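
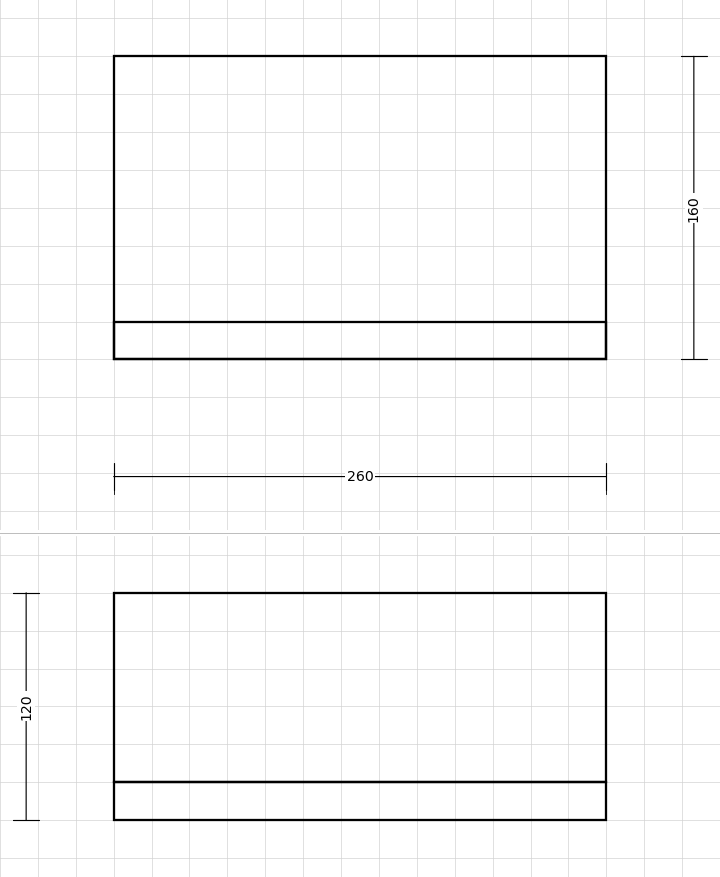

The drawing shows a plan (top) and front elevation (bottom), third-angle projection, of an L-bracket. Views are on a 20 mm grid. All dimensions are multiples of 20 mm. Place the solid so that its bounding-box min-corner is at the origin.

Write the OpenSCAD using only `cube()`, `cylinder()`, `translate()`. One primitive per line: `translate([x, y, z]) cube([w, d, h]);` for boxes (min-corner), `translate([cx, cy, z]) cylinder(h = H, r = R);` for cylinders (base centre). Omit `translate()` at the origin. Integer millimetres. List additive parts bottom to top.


cube([260, 160, 20]);
translate([0, 0, 20]) cube([260, 20, 100]);


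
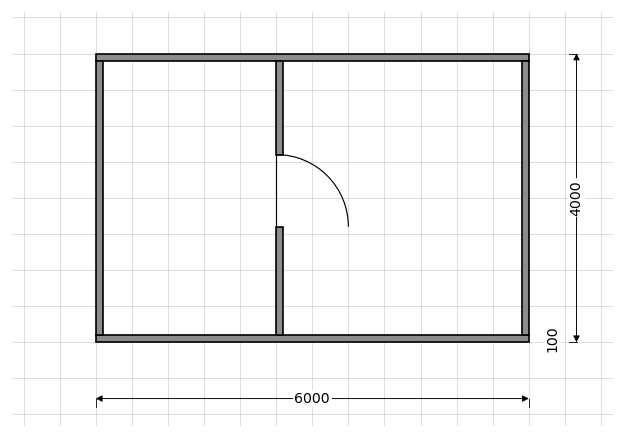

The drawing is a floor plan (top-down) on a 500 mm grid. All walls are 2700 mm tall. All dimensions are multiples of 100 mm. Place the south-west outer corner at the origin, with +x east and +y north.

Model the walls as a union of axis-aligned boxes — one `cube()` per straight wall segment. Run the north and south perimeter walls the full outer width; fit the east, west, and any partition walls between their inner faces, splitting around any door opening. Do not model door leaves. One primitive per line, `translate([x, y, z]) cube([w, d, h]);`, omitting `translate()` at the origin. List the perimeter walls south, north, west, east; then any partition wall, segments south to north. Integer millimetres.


cube([6000, 100, 2700]);
translate([0, 3900, 0]) cube([6000, 100, 2700]);
translate([0, 100, 0]) cube([100, 3800, 2700]);
translate([5900, 100, 0]) cube([100, 3800, 2700]);
translate([2500, 100, 0]) cube([100, 1500, 2700]);
translate([2500, 2600, 0]) cube([100, 1300, 2700]);


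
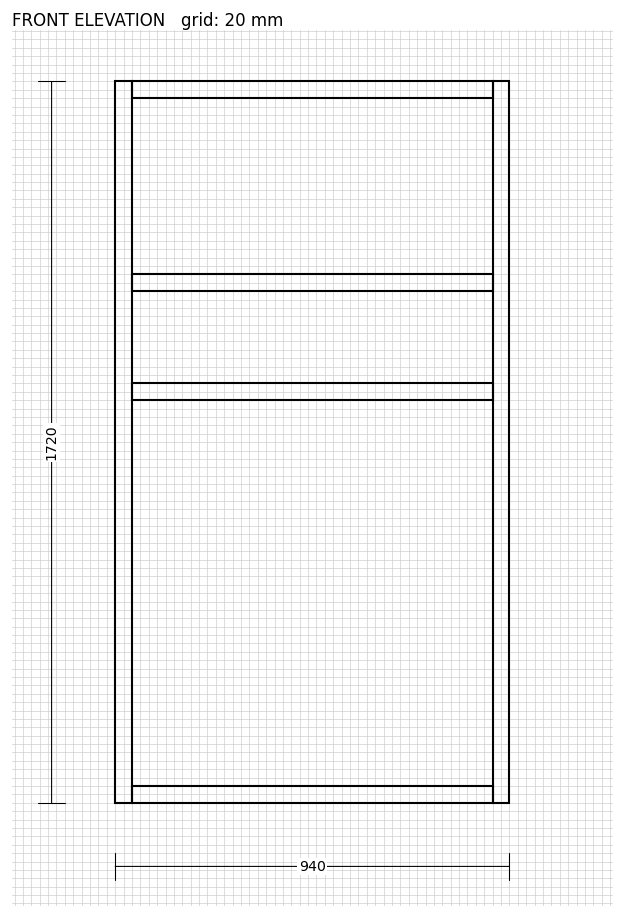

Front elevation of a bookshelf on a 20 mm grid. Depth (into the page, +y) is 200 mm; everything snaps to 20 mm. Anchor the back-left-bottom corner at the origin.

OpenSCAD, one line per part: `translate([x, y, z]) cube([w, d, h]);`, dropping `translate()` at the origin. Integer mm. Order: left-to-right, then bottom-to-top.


cube([40, 200, 1720]);
translate([40, 0, 0]) cube([860, 200, 40]);
translate([40, 0, 960]) cube([860, 200, 40]);
translate([40, 0, 1220]) cube([860, 200, 40]);
translate([40, 0, 1680]) cube([860, 200, 40]);
translate([900, 0, 0]) cube([40, 200, 1720]);


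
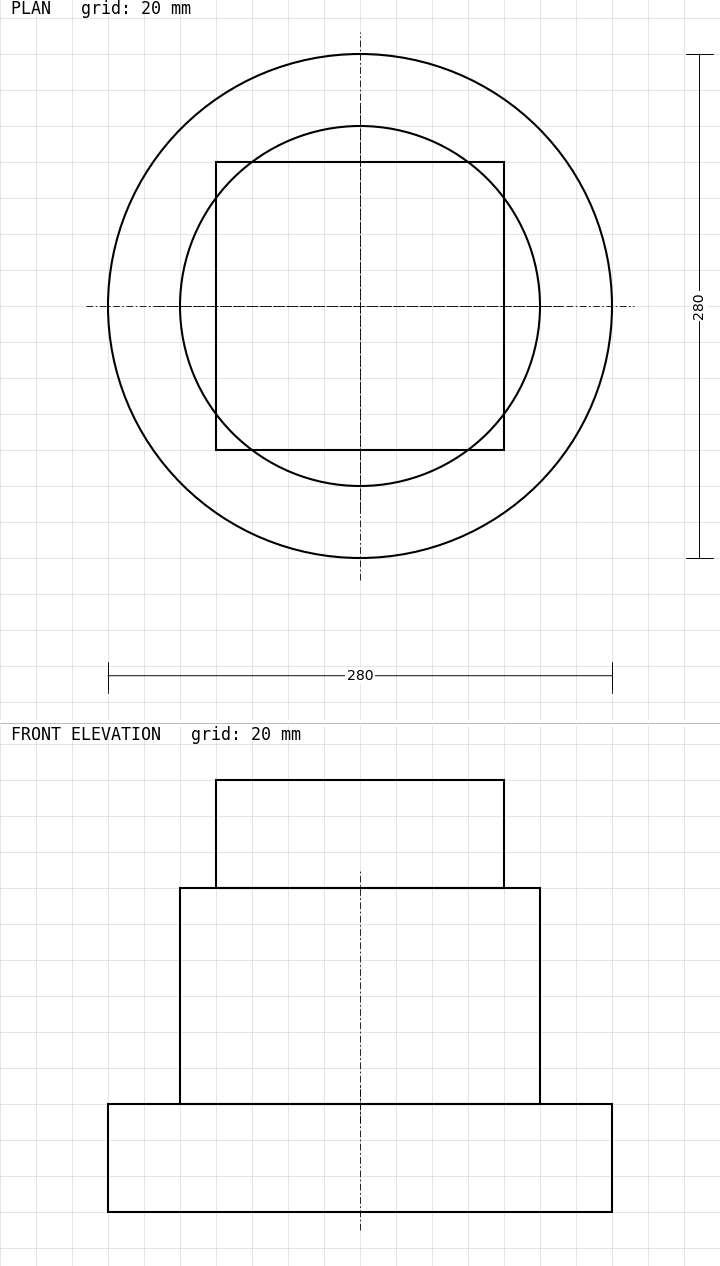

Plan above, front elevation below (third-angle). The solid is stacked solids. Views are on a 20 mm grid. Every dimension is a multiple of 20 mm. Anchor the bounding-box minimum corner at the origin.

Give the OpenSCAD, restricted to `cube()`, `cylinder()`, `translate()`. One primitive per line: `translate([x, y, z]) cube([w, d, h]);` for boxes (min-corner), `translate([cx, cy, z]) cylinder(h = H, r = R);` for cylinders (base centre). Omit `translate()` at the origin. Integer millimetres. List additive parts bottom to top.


translate([140, 140, 0]) cylinder(h = 60, r = 140);
translate([140, 140, 60]) cylinder(h = 120, r = 100);
translate([60, 60, 180]) cube([160, 160, 60]);


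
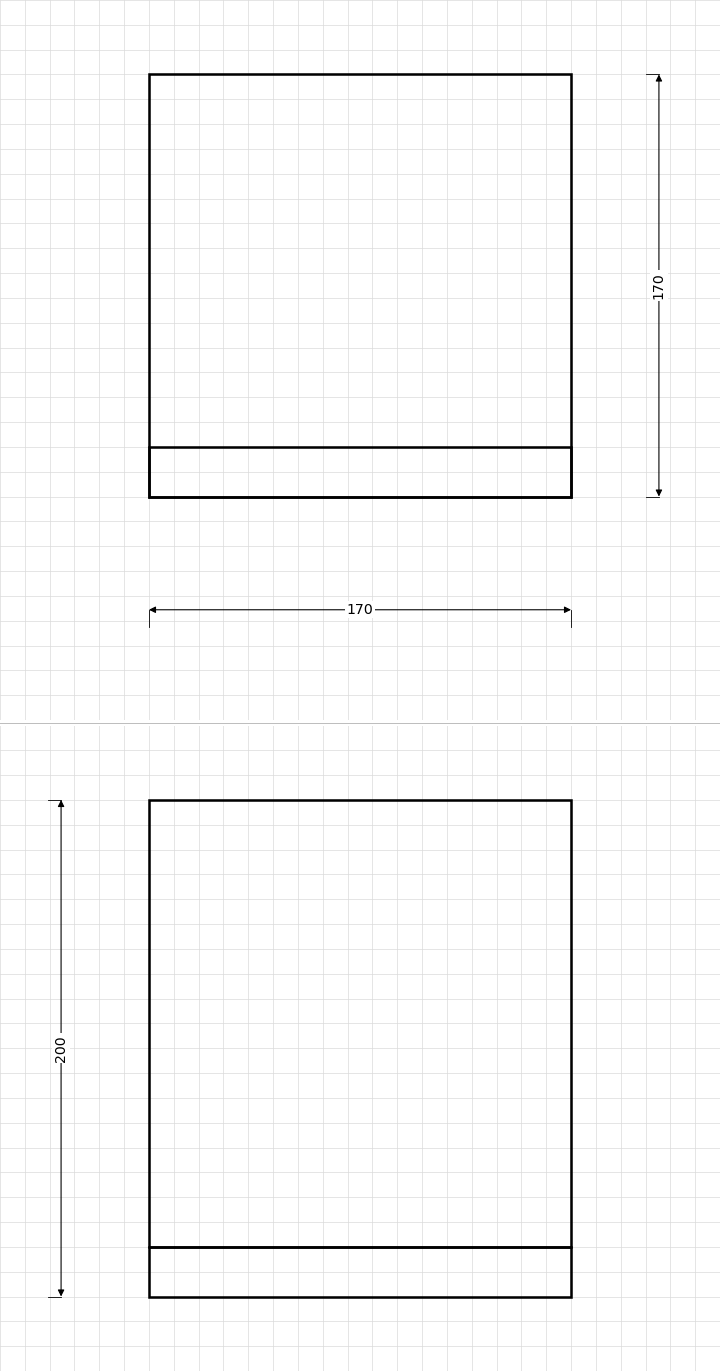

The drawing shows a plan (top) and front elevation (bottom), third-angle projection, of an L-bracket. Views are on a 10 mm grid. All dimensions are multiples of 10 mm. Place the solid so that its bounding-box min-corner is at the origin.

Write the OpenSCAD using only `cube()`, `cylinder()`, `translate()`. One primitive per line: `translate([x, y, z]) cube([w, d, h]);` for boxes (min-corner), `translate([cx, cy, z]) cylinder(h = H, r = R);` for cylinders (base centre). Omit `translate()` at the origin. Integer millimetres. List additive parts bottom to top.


cube([170, 170, 20]);
translate([0, 0, 20]) cube([170, 20, 180]);


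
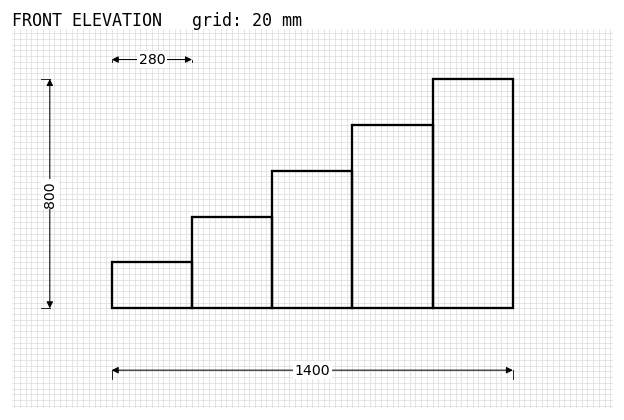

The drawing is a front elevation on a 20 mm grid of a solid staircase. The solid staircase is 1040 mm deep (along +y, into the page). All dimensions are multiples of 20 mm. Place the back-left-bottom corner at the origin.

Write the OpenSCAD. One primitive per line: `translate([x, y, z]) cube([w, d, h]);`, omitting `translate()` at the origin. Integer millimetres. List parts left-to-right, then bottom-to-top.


cube([280, 1040, 160]);
translate([280, 0, 0]) cube([280, 1040, 320]);
translate([560, 0, 0]) cube([280, 1040, 480]);
translate([840, 0, 0]) cube([280, 1040, 640]);
translate([1120, 0, 0]) cube([280, 1040, 800]);


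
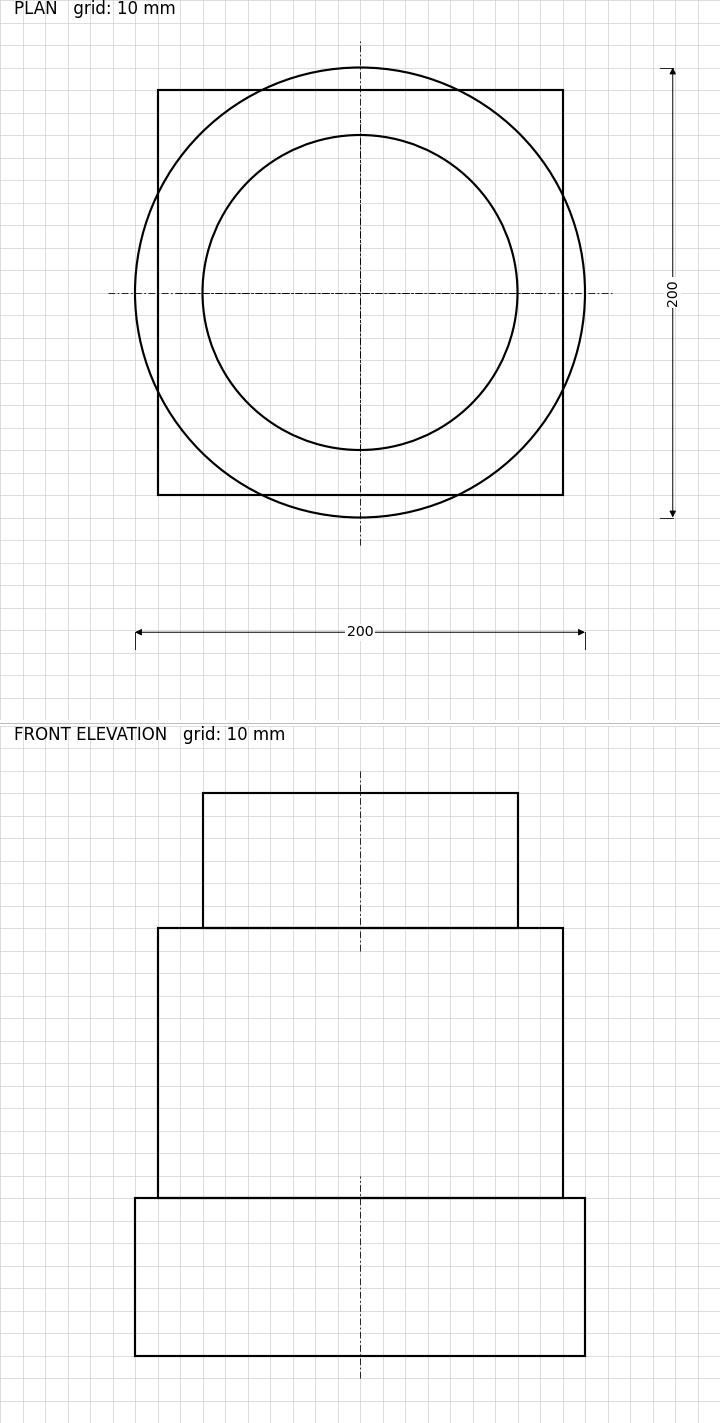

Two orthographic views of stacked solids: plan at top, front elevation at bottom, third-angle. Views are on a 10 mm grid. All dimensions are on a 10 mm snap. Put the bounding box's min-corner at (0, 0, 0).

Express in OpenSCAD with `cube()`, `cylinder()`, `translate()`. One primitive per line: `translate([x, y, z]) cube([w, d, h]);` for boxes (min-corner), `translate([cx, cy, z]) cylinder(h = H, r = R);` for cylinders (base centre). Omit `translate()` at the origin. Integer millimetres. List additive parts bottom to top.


translate([100, 100, 0]) cylinder(h = 70, r = 100);
translate([10, 10, 70]) cube([180, 180, 120]);
translate([100, 100, 190]) cylinder(h = 60, r = 70);


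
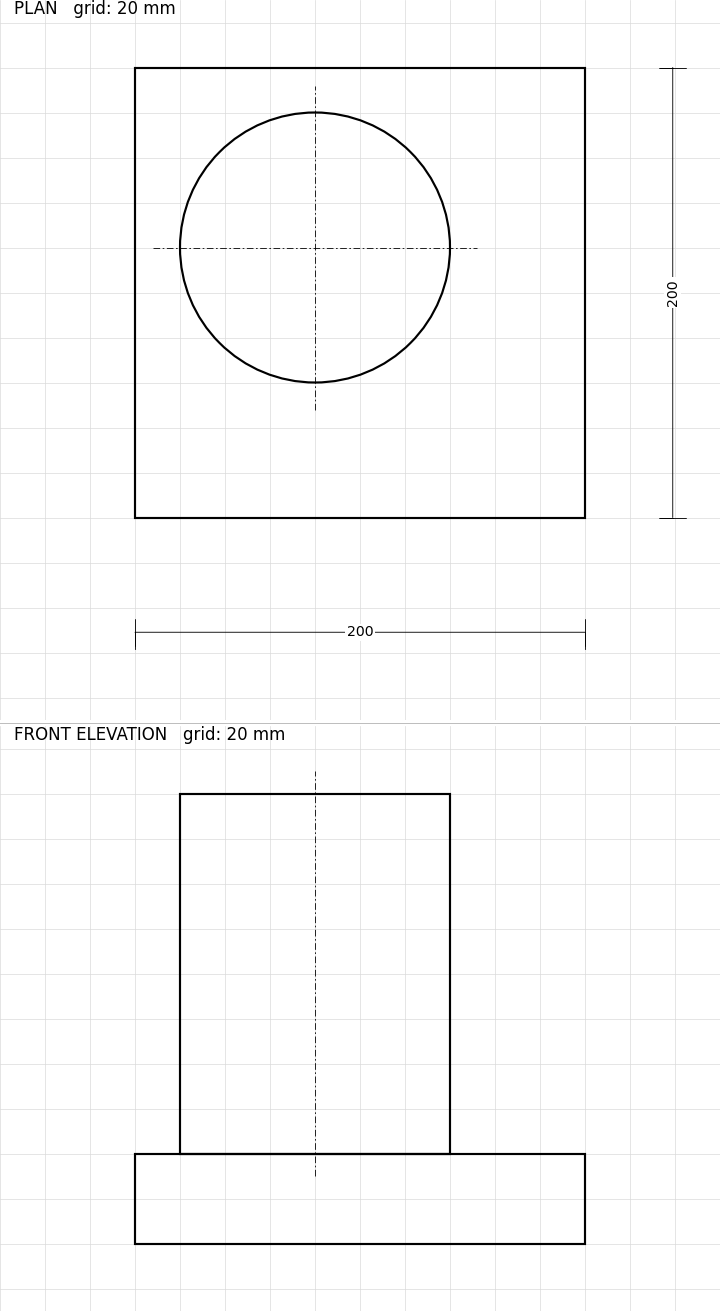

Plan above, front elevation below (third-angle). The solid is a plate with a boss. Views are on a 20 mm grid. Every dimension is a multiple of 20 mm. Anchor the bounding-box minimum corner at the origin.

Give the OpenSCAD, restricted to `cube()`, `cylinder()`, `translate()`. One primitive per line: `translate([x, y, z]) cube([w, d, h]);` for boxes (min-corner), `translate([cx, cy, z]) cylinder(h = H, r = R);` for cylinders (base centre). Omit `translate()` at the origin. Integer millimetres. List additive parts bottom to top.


cube([200, 200, 40]);
translate([80, 120, 40]) cylinder(h = 160, r = 60);


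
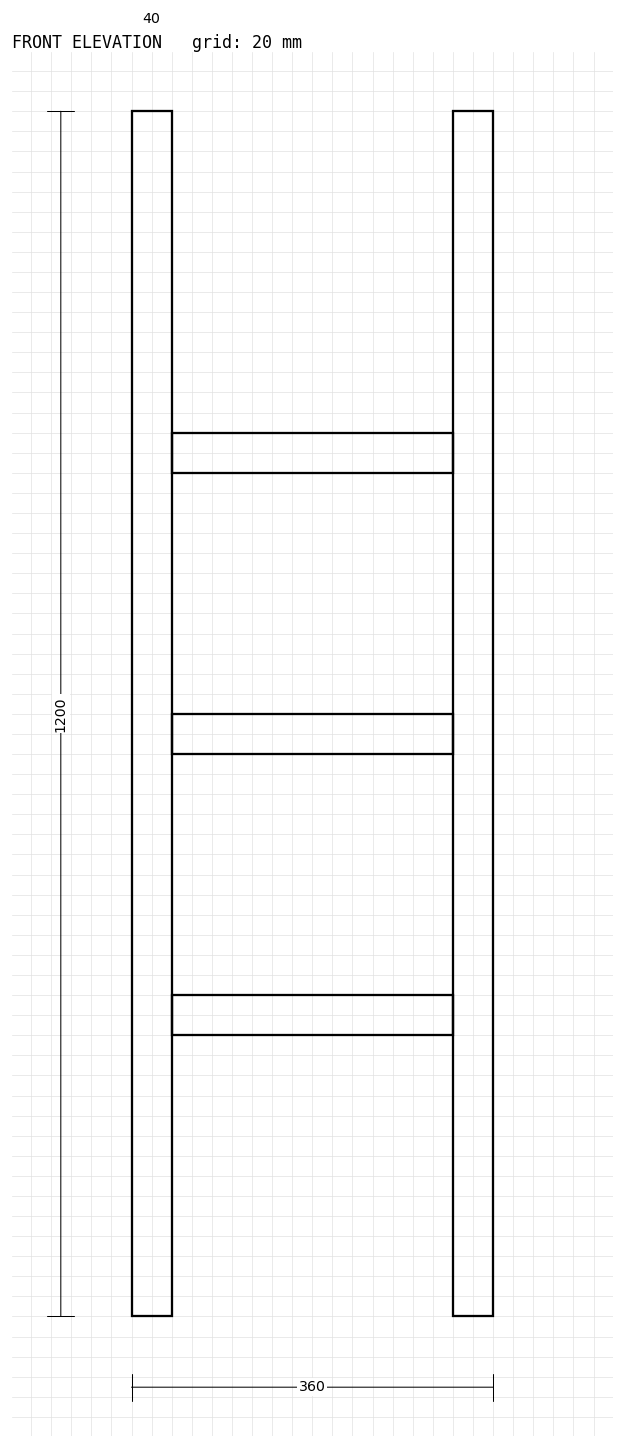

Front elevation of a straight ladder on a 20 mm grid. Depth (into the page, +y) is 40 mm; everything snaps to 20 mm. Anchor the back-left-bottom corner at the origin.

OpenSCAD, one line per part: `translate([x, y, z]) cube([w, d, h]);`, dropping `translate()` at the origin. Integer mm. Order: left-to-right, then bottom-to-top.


cube([40, 40, 1200]);
translate([40, 0, 280]) cube([280, 40, 40]);
translate([40, 0, 560]) cube([280, 40, 40]);
translate([40, 0, 840]) cube([280, 40, 40]);
translate([320, 0, 0]) cube([40, 40, 1200]);


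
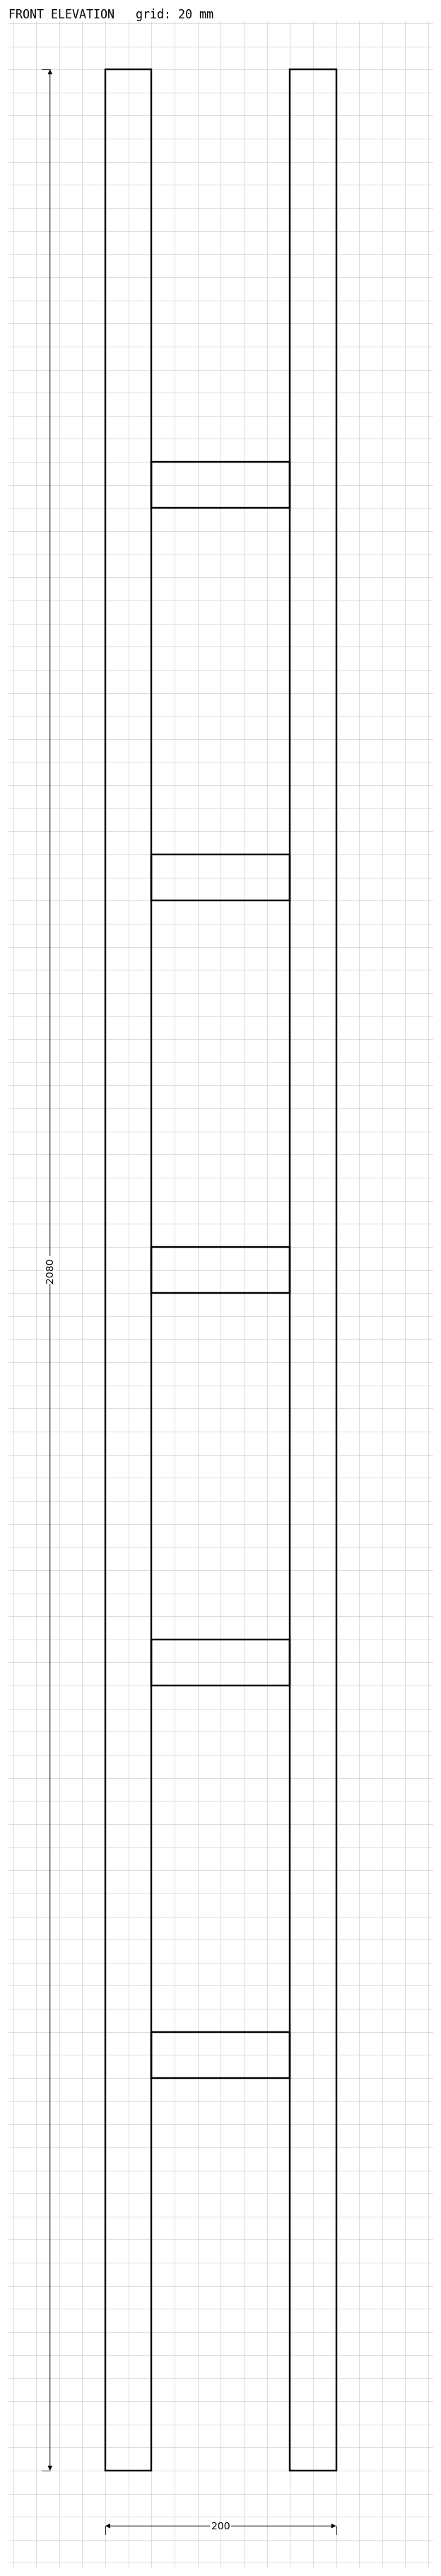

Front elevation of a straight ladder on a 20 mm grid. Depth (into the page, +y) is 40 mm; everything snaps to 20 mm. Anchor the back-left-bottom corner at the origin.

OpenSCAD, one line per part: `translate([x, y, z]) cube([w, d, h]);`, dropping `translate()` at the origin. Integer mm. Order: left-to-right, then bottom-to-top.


cube([40, 40, 2080]);
translate([40, 0, 340]) cube([120, 40, 40]);
translate([40, 0, 680]) cube([120, 40, 40]);
translate([40, 0, 1020]) cube([120, 40, 40]);
translate([40, 0, 1360]) cube([120, 40, 40]);
translate([40, 0, 1700]) cube([120, 40, 40]);
translate([160, 0, 0]) cube([40, 40, 2080]);


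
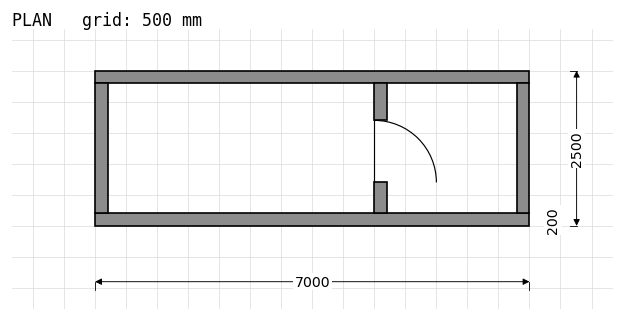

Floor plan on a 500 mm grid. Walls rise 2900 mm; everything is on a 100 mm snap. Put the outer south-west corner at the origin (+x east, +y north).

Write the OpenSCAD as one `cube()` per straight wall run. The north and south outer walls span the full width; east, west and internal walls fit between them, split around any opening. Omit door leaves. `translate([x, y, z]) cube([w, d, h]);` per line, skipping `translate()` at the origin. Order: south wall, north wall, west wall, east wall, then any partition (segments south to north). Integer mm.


cube([7000, 200, 2900]);
translate([0, 2300, 0]) cube([7000, 200, 2900]);
translate([0, 200, 0]) cube([200, 2100, 2900]);
translate([6800, 200, 0]) cube([200, 2100, 2900]);
translate([4500, 200, 0]) cube([200, 500, 2900]);
translate([4500, 1700, 0]) cube([200, 600, 2900]);


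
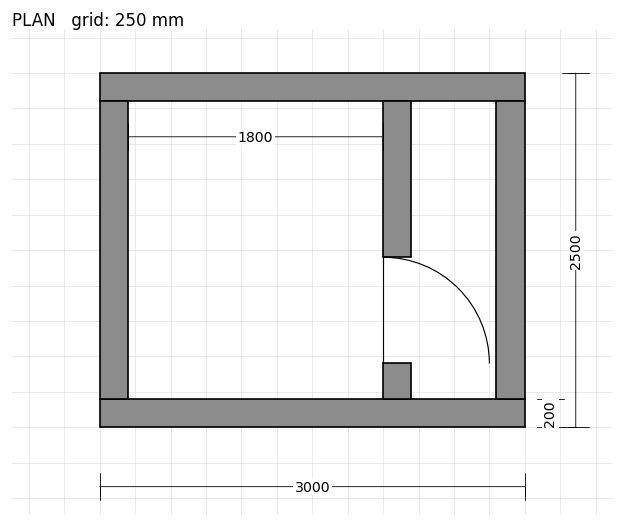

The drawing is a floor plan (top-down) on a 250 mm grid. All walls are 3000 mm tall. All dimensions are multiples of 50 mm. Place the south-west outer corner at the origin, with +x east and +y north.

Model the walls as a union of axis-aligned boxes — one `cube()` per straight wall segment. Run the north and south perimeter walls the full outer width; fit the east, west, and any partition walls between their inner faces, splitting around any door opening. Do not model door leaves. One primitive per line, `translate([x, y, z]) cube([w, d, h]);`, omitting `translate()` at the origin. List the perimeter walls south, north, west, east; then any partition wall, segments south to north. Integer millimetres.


cube([3000, 200, 3000]);
translate([0, 2300, 0]) cube([3000, 200, 3000]);
translate([0, 200, 0]) cube([200, 2100, 3000]);
translate([2800, 200, 0]) cube([200, 2100, 3000]);
translate([2000, 200, 0]) cube([200, 250, 3000]);
translate([2000, 1200, 0]) cube([200, 1100, 3000]);


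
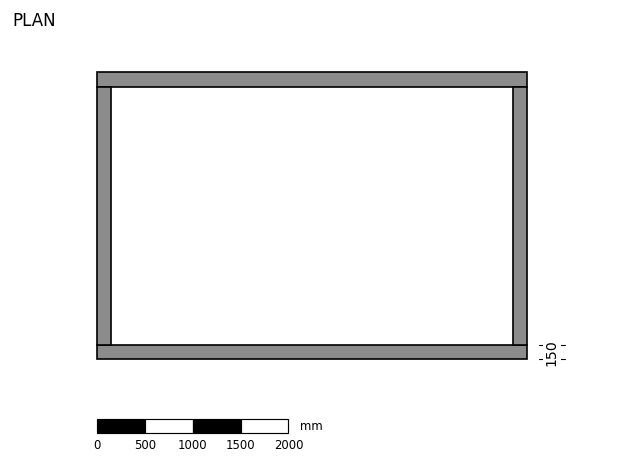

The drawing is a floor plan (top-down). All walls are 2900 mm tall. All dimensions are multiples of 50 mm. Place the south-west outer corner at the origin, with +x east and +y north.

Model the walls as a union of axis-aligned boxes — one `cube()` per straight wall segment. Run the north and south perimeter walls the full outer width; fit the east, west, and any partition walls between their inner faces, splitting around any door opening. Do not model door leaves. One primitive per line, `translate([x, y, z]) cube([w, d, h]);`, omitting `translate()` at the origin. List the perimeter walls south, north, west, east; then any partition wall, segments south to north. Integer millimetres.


cube([4500, 150, 2900]);
translate([0, 2850, 0]) cube([4500, 150, 2900]);
translate([0, 150, 0]) cube([150, 2700, 2900]);
translate([4350, 150, 0]) cube([150, 2700, 2900]);


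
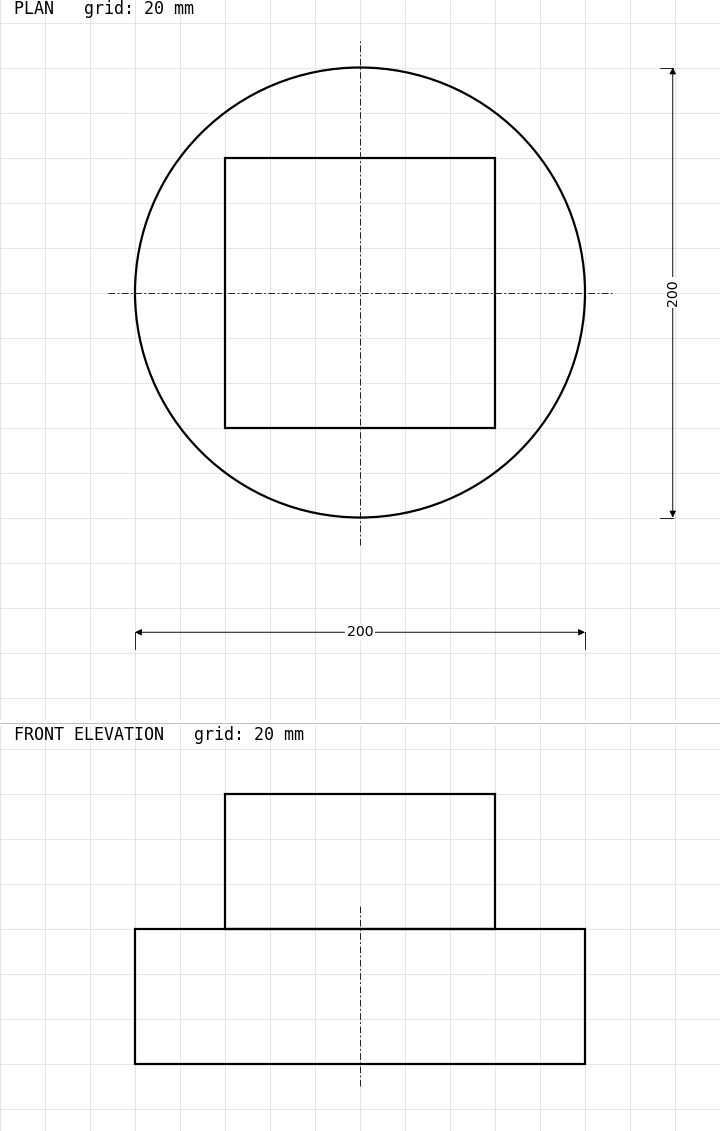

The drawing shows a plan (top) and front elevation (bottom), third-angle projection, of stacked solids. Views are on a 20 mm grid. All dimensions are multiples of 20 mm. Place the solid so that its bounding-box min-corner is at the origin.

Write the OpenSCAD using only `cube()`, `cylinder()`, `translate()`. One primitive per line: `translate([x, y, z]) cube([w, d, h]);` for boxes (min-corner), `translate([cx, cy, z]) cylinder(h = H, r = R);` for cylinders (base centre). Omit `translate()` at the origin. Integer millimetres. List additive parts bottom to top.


translate([100, 100, 0]) cylinder(h = 60, r = 100);
translate([40, 40, 60]) cube([120, 120, 60]);


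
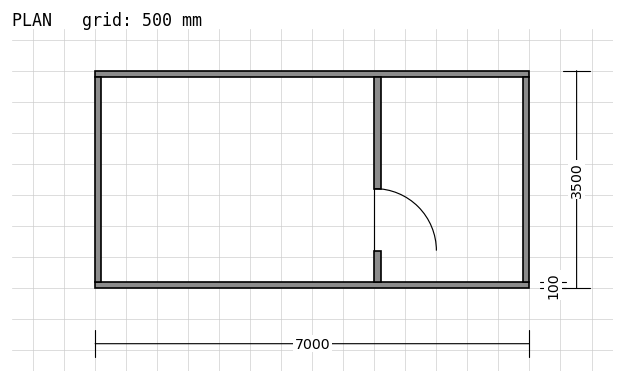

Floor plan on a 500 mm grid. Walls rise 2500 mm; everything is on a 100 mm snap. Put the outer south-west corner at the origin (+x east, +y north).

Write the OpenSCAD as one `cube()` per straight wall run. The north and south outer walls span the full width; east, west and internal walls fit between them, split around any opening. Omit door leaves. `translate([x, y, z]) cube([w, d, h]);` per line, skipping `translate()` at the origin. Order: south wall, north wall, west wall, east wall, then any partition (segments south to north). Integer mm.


cube([7000, 100, 2500]);
translate([0, 3400, 0]) cube([7000, 100, 2500]);
translate([0, 100, 0]) cube([100, 3300, 2500]);
translate([6900, 100, 0]) cube([100, 3300, 2500]);
translate([4500, 100, 0]) cube([100, 500, 2500]);
translate([4500, 1600, 0]) cube([100, 1800, 2500]);


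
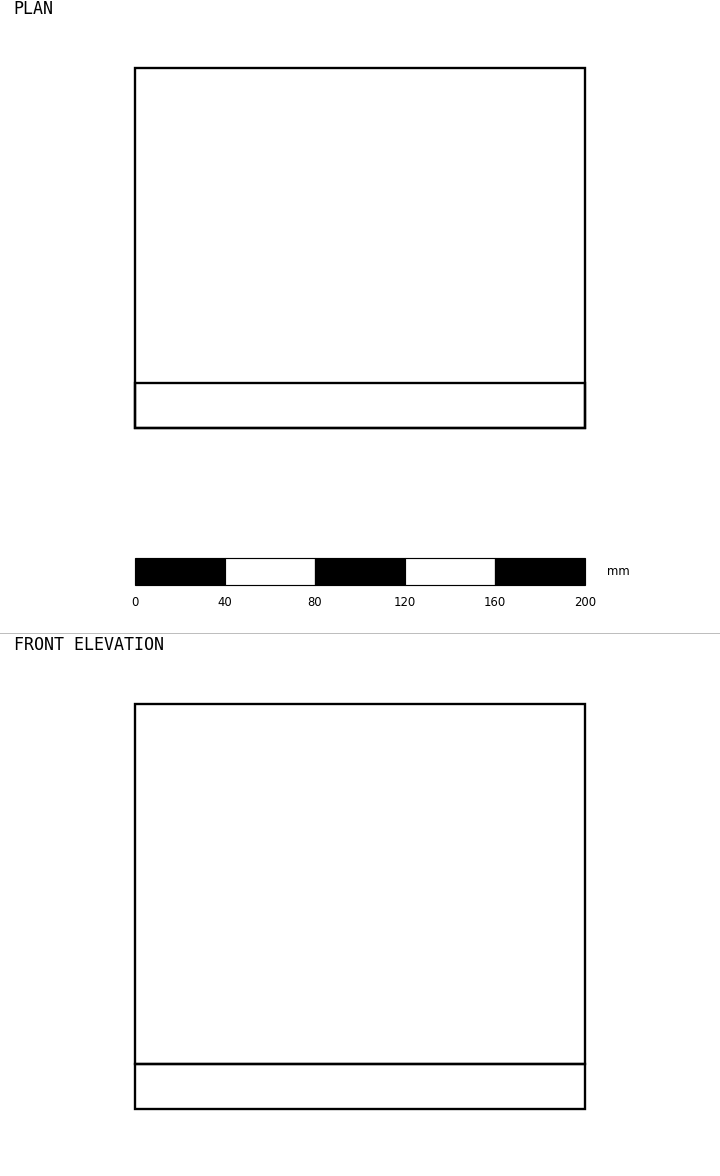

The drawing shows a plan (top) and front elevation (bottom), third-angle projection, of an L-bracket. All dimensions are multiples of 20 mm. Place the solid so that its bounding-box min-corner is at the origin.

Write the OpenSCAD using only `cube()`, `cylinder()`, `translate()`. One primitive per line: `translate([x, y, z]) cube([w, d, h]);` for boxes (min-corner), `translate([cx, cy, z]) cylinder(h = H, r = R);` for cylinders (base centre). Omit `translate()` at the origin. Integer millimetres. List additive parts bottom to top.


cube([200, 160, 20]);
translate([0, 0, 20]) cube([200, 20, 160]);


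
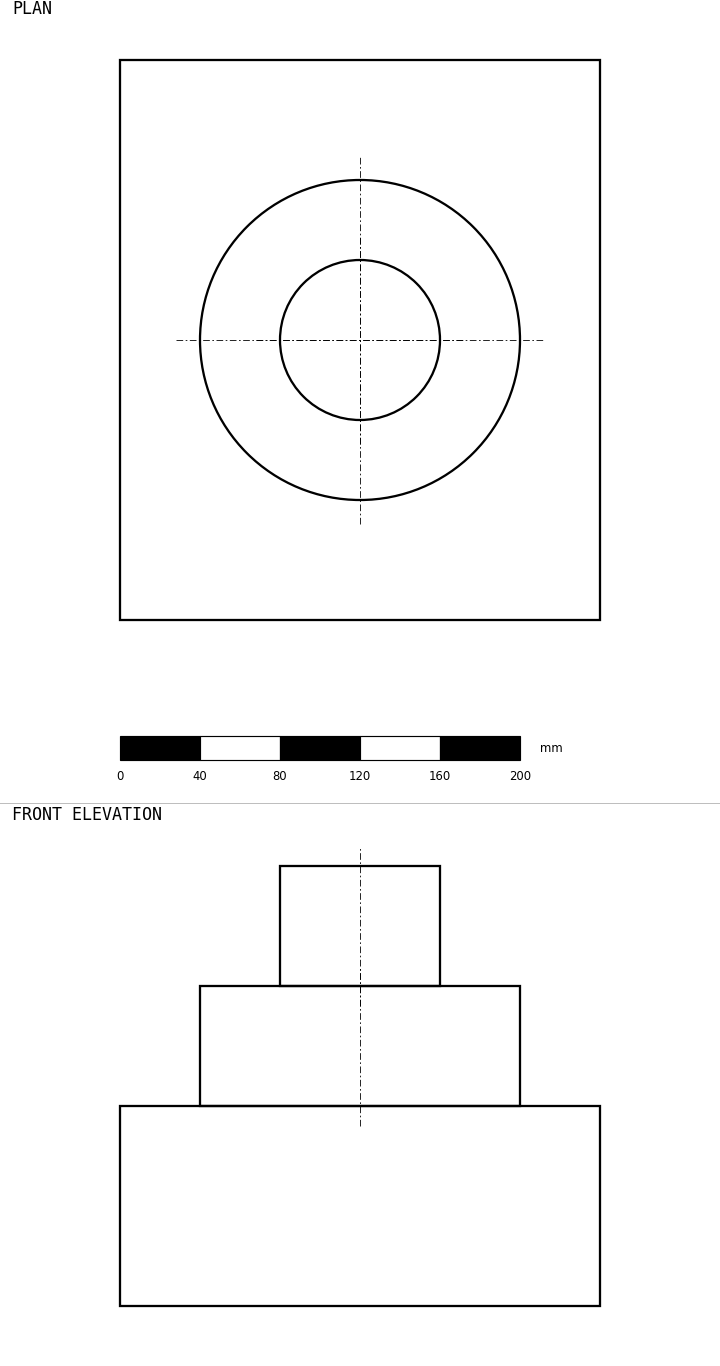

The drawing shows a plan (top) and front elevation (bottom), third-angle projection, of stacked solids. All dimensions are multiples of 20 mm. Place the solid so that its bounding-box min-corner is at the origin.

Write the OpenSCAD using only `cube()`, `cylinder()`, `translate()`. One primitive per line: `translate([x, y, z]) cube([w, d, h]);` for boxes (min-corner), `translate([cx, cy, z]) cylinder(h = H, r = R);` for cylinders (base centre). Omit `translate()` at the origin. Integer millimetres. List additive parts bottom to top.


cube([240, 280, 100]);
translate([120, 140, 100]) cylinder(h = 60, r = 80);
translate([120, 140, 160]) cylinder(h = 60, r = 40);


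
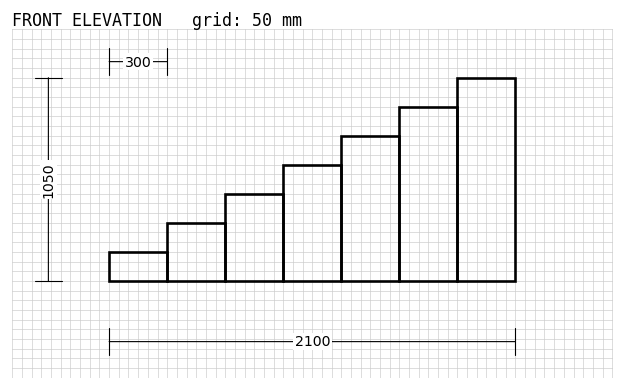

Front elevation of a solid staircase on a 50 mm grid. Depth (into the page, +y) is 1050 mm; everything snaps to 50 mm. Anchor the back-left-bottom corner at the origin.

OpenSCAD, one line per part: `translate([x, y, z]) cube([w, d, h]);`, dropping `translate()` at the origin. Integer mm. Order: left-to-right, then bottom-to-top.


cube([300, 1050, 150]);
translate([300, 0, 0]) cube([300, 1050, 300]);
translate([600, 0, 0]) cube([300, 1050, 450]);
translate([900, 0, 0]) cube([300, 1050, 600]);
translate([1200, 0, 0]) cube([300, 1050, 750]);
translate([1500, 0, 0]) cube([300, 1050, 900]);
translate([1800, 0, 0]) cube([300, 1050, 1050]);


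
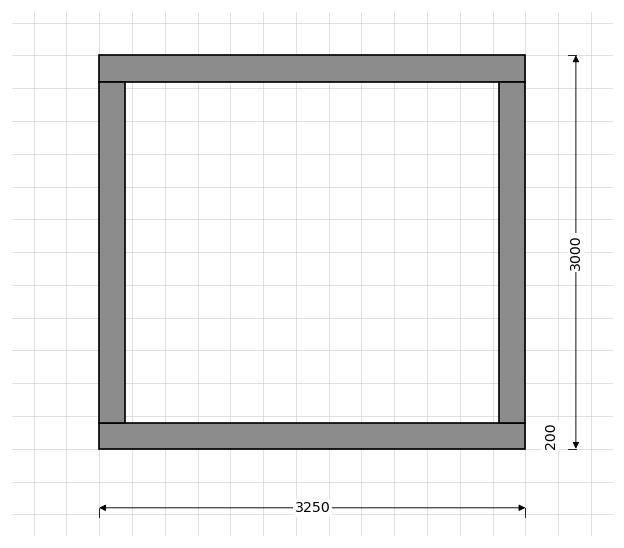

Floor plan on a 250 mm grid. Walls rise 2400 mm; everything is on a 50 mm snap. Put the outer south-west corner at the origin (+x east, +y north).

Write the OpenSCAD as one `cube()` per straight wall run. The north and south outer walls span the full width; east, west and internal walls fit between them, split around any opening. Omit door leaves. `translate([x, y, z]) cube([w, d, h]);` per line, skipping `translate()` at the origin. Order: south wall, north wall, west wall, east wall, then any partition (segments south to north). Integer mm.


cube([3250, 200, 2400]);
translate([0, 2800, 0]) cube([3250, 200, 2400]);
translate([0, 200, 0]) cube([200, 2600, 2400]);
translate([3050, 200, 0]) cube([200, 2600, 2400]);


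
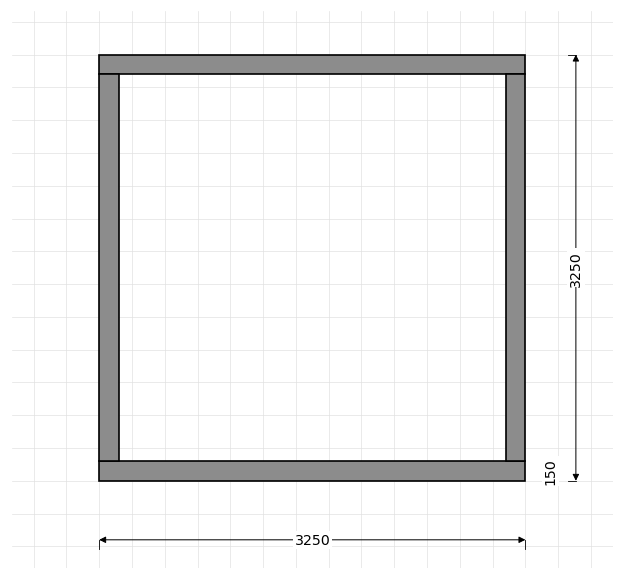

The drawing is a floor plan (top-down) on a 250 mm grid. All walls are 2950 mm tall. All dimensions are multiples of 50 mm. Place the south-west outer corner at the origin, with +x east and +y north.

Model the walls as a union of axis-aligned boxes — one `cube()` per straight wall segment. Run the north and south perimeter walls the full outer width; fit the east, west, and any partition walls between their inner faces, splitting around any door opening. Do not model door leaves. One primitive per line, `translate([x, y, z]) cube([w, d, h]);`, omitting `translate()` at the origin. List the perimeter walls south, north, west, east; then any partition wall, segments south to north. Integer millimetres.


cube([3250, 150, 2950]);
translate([0, 3100, 0]) cube([3250, 150, 2950]);
translate([0, 150, 0]) cube([150, 2950, 2950]);
translate([3100, 150, 0]) cube([150, 2950, 2950]);


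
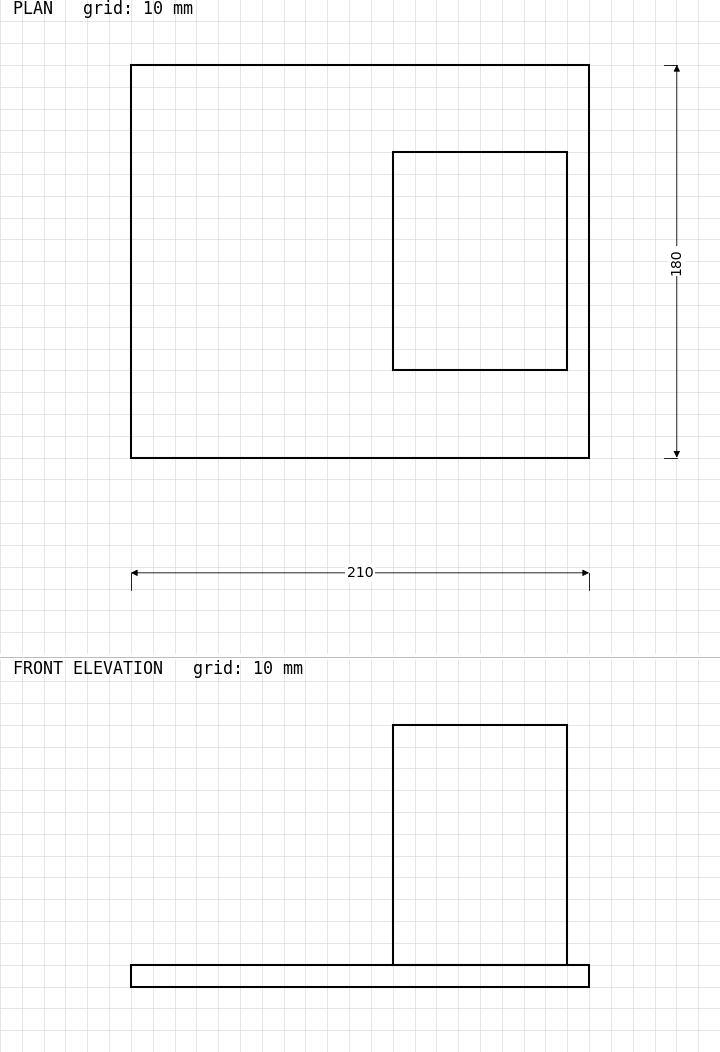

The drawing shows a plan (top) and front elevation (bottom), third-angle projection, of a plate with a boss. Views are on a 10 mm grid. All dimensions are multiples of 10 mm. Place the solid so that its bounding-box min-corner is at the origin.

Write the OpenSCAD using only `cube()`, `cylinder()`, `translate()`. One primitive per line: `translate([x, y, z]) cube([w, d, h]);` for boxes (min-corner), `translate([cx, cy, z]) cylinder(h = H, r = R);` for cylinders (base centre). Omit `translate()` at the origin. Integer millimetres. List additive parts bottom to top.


cube([210, 180, 10]);
translate([120, 40, 10]) cube([80, 100, 110]);


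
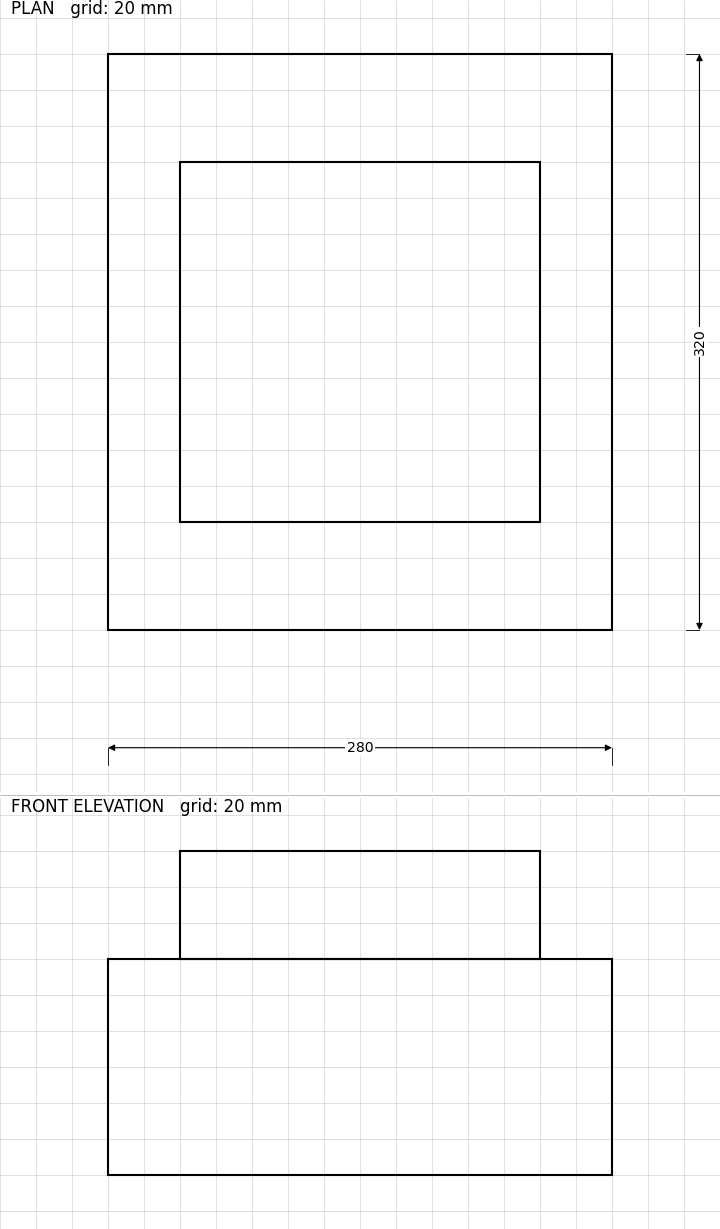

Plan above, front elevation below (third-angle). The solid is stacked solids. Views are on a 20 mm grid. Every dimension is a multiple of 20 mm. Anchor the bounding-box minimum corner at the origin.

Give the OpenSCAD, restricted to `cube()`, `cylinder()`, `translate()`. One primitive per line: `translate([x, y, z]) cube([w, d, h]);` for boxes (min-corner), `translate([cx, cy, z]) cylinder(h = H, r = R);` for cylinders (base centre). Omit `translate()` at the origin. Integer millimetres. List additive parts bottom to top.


cube([280, 320, 120]);
translate([40, 60, 120]) cube([200, 200, 60]);


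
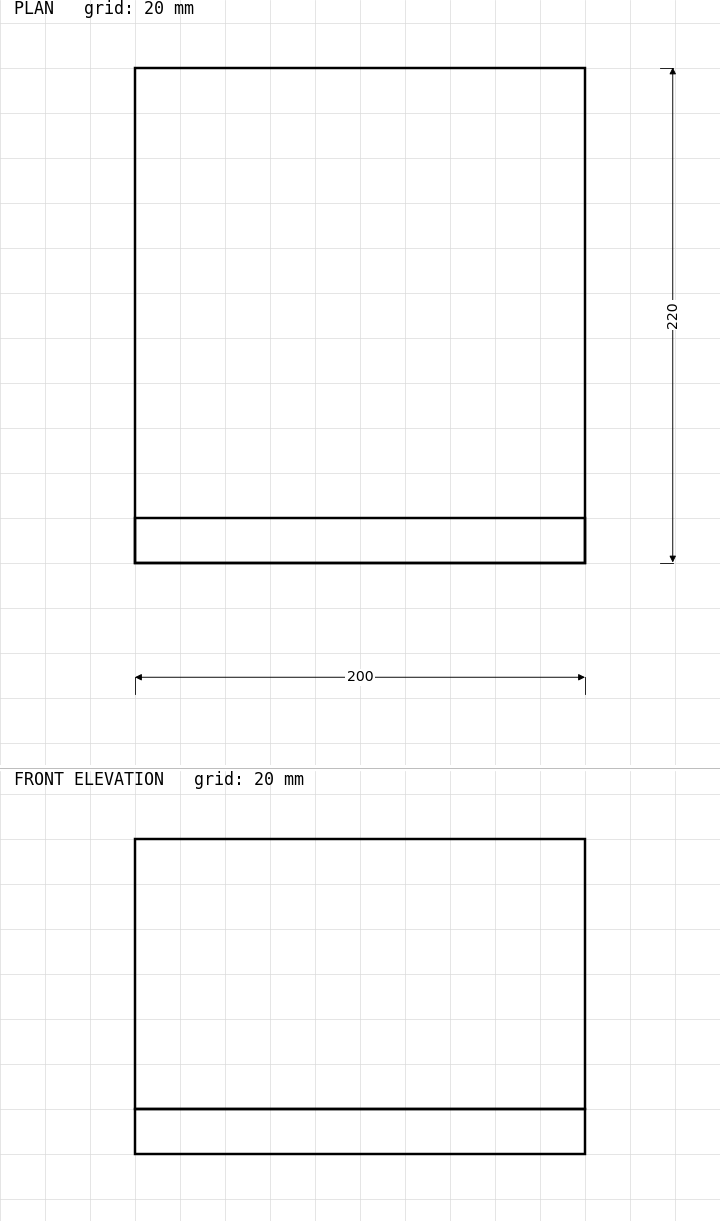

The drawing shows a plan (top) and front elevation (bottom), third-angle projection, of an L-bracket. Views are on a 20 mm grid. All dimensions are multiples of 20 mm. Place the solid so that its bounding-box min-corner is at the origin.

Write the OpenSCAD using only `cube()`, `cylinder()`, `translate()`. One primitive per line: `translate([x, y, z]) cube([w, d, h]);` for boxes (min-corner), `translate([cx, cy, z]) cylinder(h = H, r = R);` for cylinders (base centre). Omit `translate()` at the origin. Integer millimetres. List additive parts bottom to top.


cube([200, 220, 20]);
translate([0, 0, 20]) cube([200, 20, 120]);


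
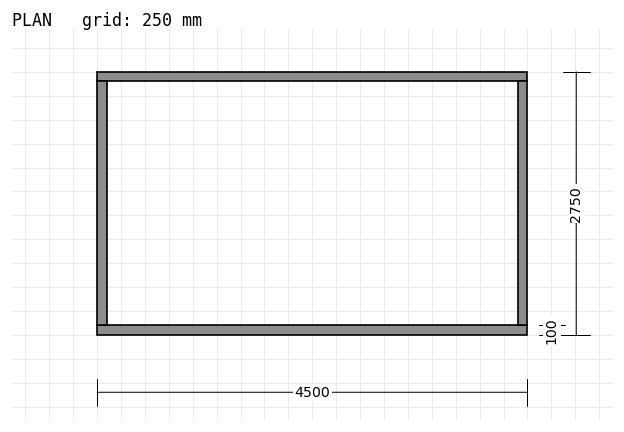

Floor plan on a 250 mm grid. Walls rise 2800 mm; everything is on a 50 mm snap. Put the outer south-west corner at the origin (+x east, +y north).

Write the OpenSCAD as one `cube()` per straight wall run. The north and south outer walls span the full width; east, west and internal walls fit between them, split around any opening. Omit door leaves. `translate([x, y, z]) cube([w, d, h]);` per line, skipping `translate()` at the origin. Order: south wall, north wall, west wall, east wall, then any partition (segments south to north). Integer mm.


cube([4500, 100, 2800]);
translate([0, 2650, 0]) cube([4500, 100, 2800]);
translate([0, 100, 0]) cube([100, 2550, 2800]);
translate([4400, 100, 0]) cube([100, 2550, 2800]);


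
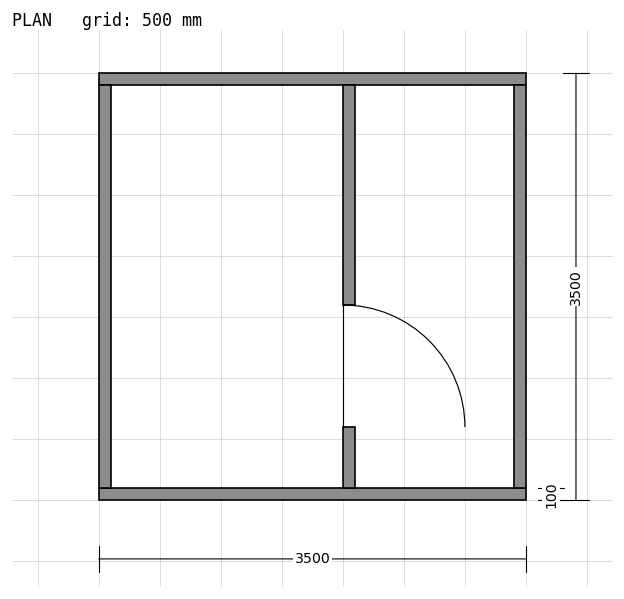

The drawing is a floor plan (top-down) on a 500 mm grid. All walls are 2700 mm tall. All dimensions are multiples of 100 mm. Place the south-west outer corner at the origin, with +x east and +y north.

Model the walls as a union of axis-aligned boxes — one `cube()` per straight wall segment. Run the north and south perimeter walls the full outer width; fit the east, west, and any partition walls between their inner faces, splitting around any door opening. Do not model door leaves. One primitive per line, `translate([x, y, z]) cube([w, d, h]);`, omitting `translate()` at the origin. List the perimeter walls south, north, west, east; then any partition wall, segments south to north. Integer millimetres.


cube([3500, 100, 2700]);
translate([0, 3400, 0]) cube([3500, 100, 2700]);
translate([0, 100, 0]) cube([100, 3300, 2700]);
translate([3400, 100, 0]) cube([100, 3300, 2700]);
translate([2000, 100, 0]) cube([100, 500, 2700]);
translate([2000, 1600, 0]) cube([100, 1800, 2700]);


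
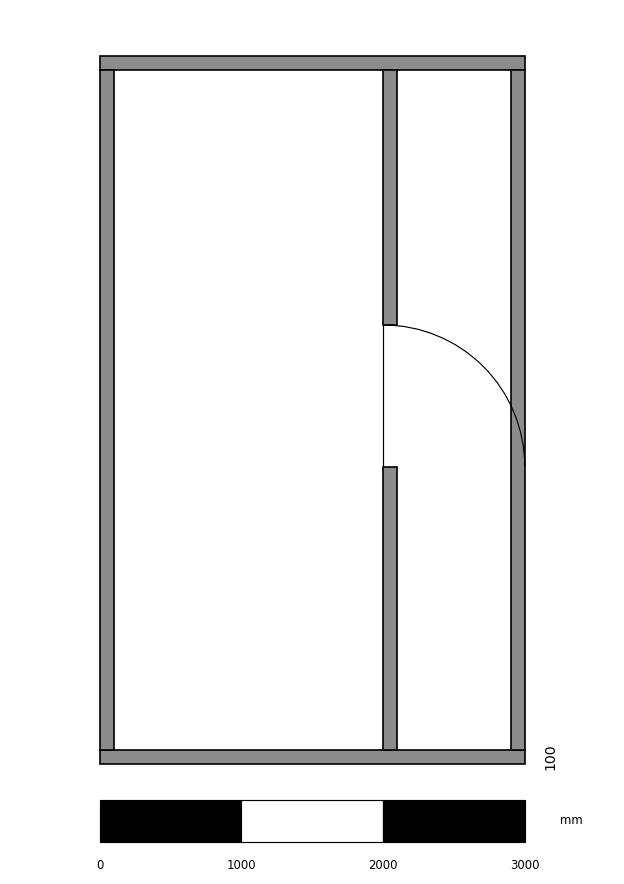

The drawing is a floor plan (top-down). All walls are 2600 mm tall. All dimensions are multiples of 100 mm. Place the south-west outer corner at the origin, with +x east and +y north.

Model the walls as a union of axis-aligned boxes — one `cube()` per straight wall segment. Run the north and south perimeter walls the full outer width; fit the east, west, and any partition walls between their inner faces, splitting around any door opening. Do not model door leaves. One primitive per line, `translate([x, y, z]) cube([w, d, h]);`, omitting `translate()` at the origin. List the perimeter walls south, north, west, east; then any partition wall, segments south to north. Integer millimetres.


cube([3000, 100, 2600]);
translate([0, 4900, 0]) cube([3000, 100, 2600]);
translate([0, 100, 0]) cube([100, 4800, 2600]);
translate([2900, 100, 0]) cube([100, 4800, 2600]);
translate([2000, 100, 0]) cube([100, 2000, 2600]);
translate([2000, 3100, 0]) cube([100, 1800, 2600]);


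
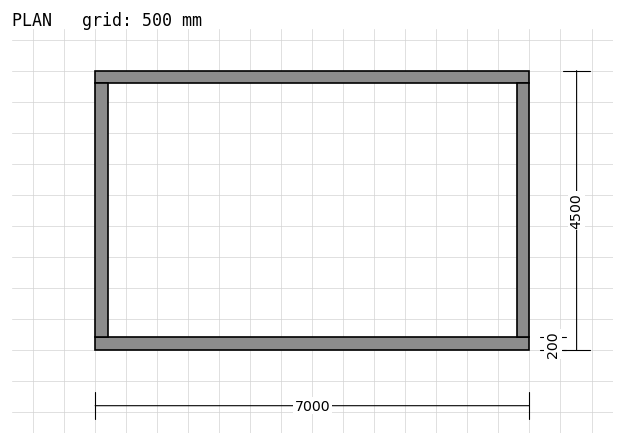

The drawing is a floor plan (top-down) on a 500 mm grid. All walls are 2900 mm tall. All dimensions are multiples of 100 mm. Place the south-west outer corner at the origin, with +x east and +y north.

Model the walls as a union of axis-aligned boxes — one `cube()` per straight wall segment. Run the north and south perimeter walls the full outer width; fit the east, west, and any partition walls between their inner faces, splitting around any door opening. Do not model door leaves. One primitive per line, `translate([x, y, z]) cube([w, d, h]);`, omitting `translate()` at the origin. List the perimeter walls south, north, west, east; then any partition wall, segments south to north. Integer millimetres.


cube([7000, 200, 2900]);
translate([0, 4300, 0]) cube([7000, 200, 2900]);
translate([0, 200, 0]) cube([200, 4100, 2900]);
translate([6800, 200, 0]) cube([200, 4100, 2900]);


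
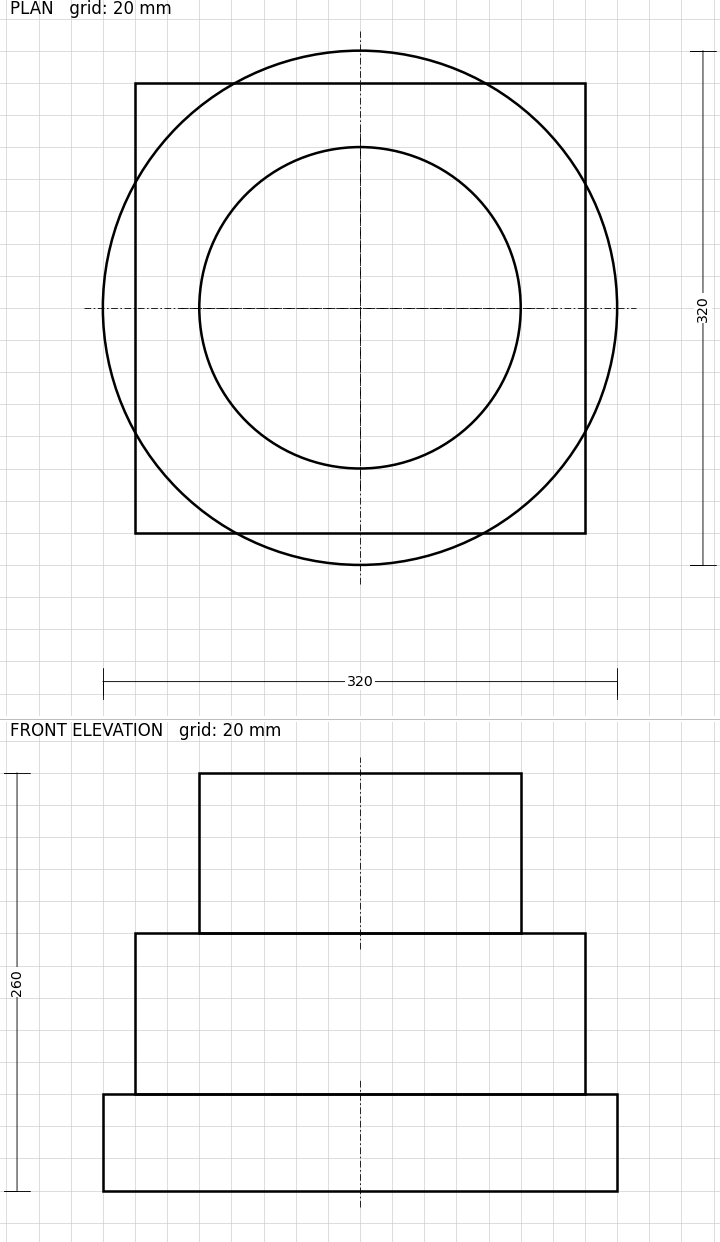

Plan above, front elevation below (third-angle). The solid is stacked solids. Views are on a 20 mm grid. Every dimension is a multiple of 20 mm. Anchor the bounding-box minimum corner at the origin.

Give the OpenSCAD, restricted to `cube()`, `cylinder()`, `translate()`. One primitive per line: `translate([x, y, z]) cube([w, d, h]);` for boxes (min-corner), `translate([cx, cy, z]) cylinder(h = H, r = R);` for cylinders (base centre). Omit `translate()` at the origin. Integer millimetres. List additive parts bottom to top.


translate([160, 160, 0]) cylinder(h = 60, r = 160);
translate([20, 20, 60]) cube([280, 280, 100]);
translate([160, 160, 160]) cylinder(h = 100, r = 100);


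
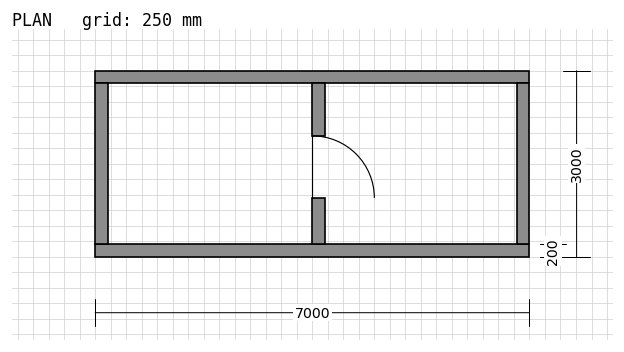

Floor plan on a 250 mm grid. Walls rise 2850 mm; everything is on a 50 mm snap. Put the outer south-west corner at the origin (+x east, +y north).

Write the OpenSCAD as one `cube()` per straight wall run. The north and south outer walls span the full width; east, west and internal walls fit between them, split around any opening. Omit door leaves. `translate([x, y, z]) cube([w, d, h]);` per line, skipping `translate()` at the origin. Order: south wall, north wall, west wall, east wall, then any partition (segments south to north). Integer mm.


cube([7000, 200, 2850]);
translate([0, 2800, 0]) cube([7000, 200, 2850]);
translate([0, 200, 0]) cube([200, 2600, 2850]);
translate([6800, 200, 0]) cube([200, 2600, 2850]);
translate([3500, 200, 0]) cube([200, 750, 2850]);
translate([3500, 1950, 0]) cube([200, 850, 2850]);


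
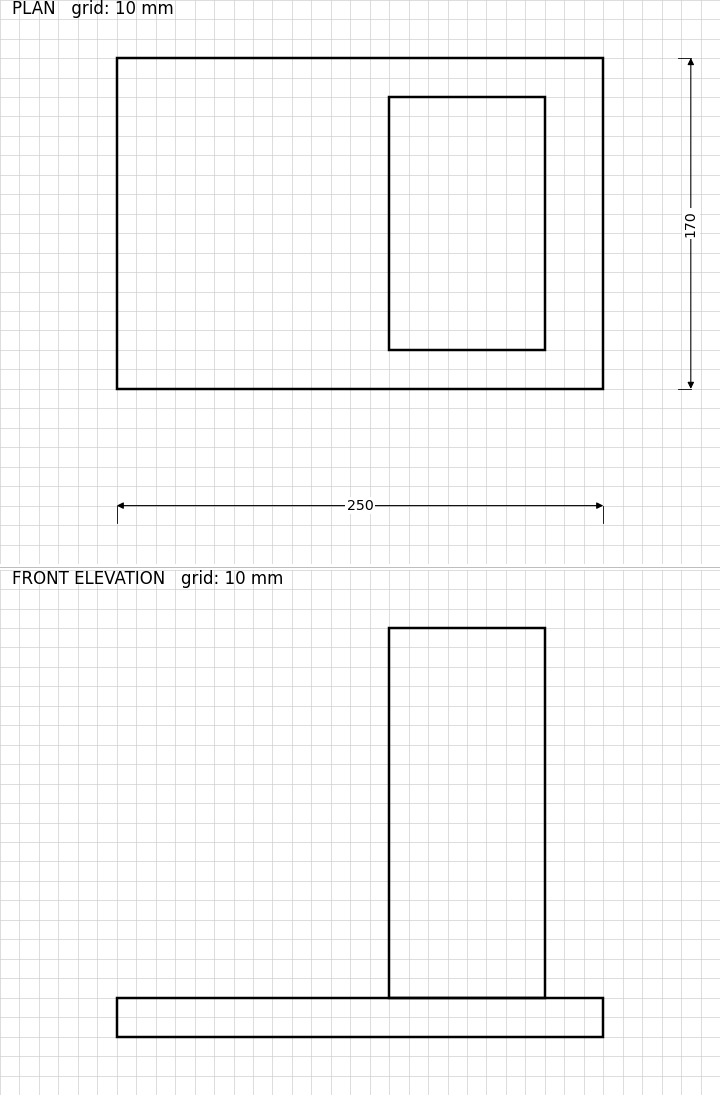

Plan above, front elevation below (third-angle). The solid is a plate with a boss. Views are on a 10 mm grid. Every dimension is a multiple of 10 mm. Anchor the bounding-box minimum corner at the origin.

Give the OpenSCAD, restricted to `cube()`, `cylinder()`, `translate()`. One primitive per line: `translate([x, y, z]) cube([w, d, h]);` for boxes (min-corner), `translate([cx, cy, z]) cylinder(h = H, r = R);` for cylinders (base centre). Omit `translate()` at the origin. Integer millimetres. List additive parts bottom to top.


cube([250, 170, 20]);
translate([140, 20, 20]) cube([80, 130, 190]);


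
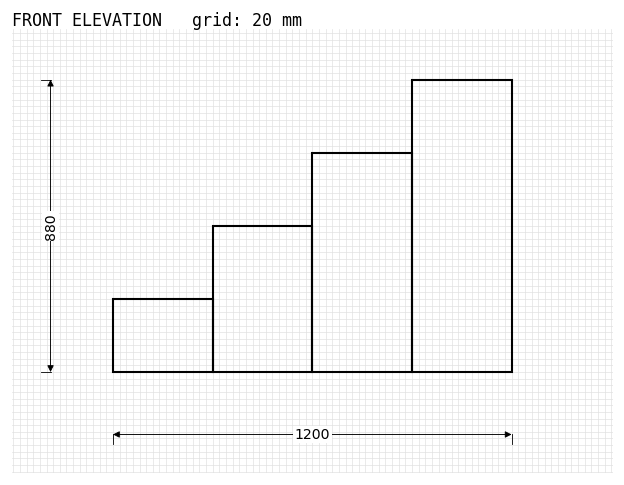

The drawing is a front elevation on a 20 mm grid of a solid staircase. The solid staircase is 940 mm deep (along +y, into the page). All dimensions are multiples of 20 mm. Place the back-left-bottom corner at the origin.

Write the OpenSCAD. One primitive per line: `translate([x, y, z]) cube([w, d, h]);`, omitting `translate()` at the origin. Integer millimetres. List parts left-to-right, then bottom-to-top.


cube([300, 940, 220]);
translate([300, 0, 0]) cube([300, 940, 440]);
translate([600, 0, 0]) cube([300, 940, 660]);
translate([900, 0, 0]) cube([300, 940, 880]);


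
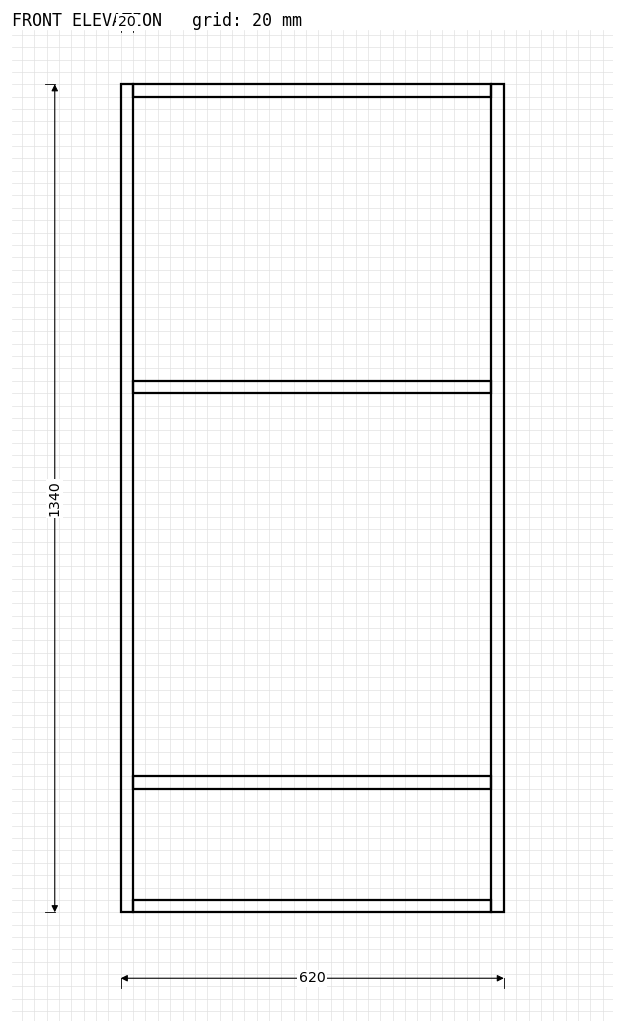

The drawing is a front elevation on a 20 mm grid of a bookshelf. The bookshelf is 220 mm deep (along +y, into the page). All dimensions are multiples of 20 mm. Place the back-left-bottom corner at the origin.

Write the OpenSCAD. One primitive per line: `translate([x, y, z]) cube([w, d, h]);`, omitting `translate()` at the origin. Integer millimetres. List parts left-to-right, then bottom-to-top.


cube([20, 220, 1340]);
translate([20, 0, 0]) cube([580, 220, 20]);
translate([20, 0, 200]) cube([580, 220, 20]);
translate([20, 0, 840]) cube([580, 220, 20]);
translate([20, 0, 1320]) cube([580, 220, 20]);
translate([600, 0, 0]) cube([20, 220, 1340]);


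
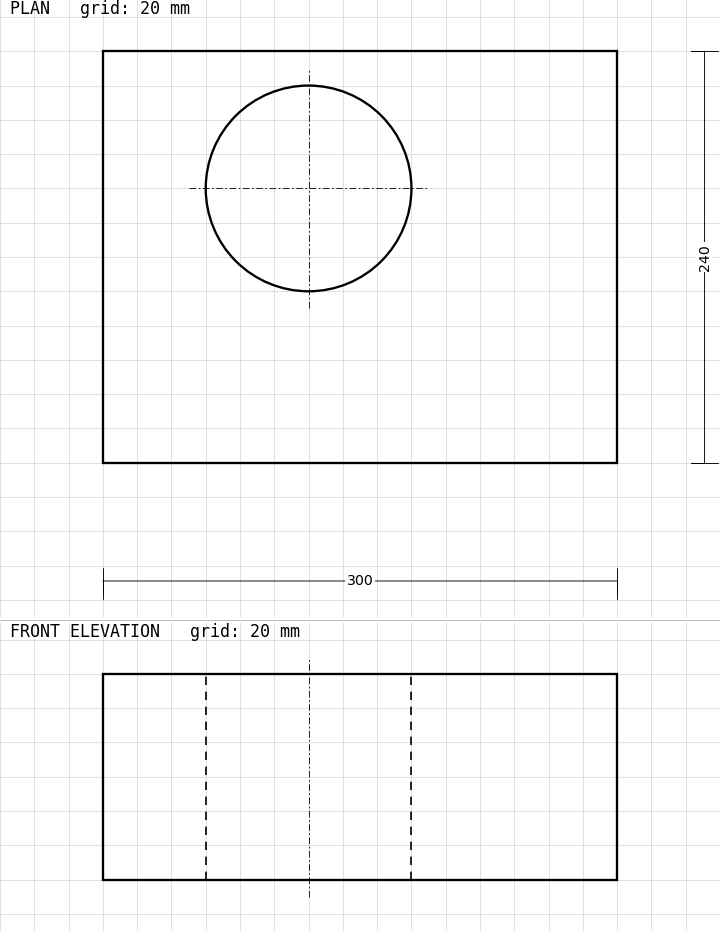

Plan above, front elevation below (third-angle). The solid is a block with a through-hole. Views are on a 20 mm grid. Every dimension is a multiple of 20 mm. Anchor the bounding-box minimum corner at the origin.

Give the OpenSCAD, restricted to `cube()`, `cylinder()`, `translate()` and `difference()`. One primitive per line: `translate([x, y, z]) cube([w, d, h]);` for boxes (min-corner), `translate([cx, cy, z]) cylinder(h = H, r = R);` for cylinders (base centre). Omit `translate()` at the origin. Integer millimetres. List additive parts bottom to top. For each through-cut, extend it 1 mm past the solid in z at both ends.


difference() {
  cube([300, 240, 120]);
  translate([120, 160, -1]) cylinder(h = 122, r = 60);
}


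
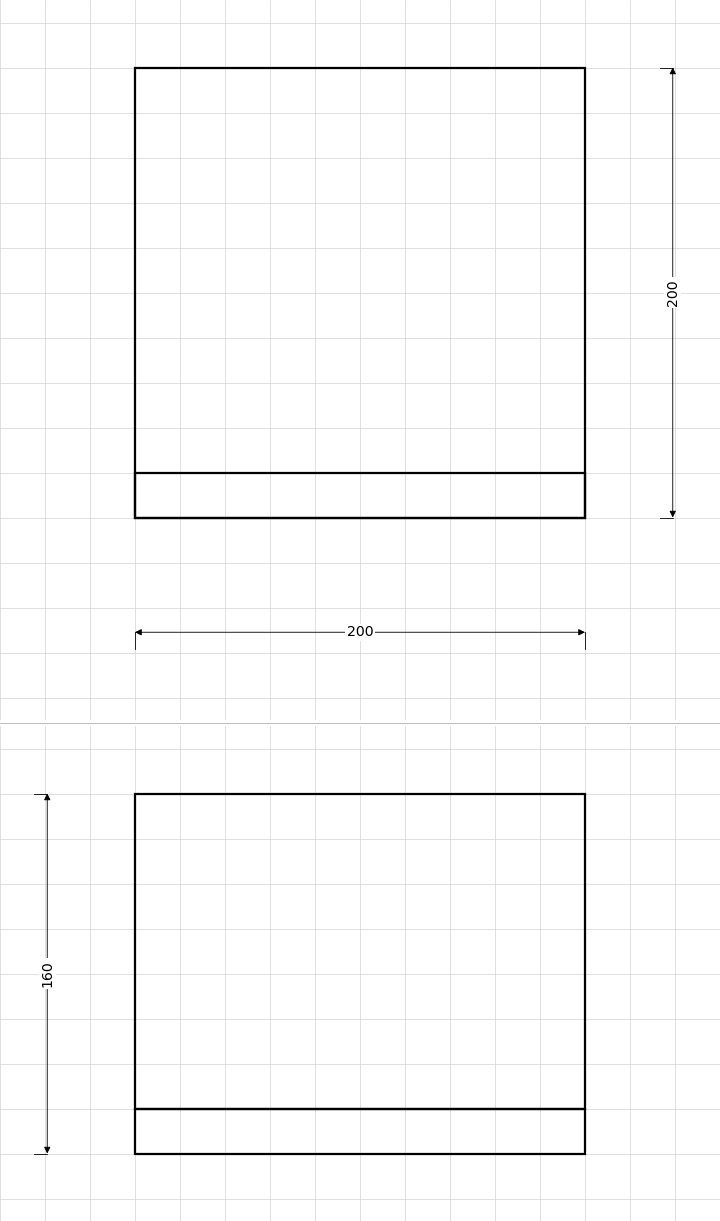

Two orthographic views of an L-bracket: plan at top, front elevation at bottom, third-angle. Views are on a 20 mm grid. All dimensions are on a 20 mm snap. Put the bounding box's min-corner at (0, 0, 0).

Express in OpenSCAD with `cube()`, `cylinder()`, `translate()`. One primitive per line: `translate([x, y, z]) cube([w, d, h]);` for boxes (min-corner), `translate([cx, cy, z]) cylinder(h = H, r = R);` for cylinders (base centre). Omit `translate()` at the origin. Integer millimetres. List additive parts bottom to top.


cube([200, 200, 20]);
translate([0, 0, 20]) cube([200, 20, 140]);


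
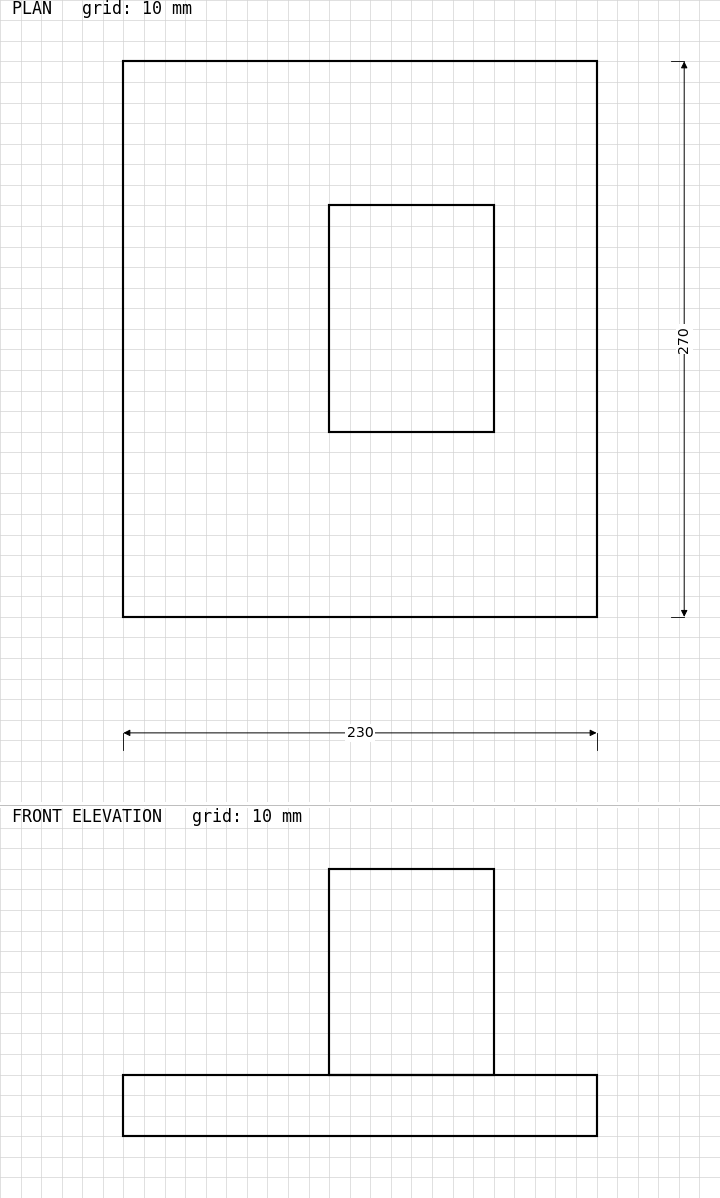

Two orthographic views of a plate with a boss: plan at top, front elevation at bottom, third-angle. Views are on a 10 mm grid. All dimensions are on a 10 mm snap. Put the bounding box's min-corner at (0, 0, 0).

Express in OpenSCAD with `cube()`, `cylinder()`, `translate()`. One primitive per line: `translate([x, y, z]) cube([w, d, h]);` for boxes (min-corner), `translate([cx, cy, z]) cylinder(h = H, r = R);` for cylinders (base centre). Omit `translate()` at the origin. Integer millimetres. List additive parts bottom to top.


cube([230, 270, 30]);
translate([100, 90, 30]) cube([80, 110, 100]);


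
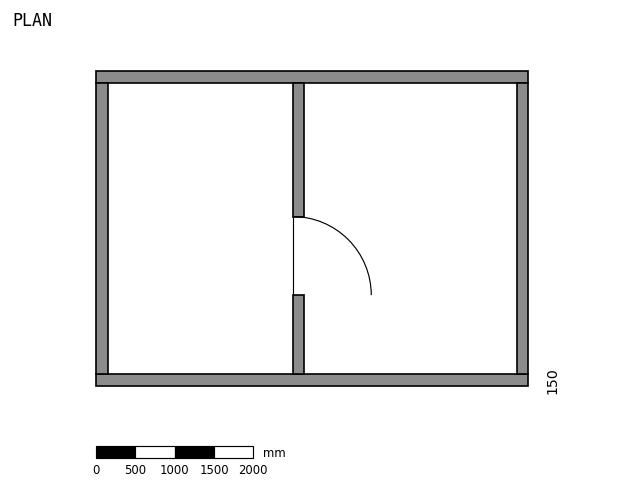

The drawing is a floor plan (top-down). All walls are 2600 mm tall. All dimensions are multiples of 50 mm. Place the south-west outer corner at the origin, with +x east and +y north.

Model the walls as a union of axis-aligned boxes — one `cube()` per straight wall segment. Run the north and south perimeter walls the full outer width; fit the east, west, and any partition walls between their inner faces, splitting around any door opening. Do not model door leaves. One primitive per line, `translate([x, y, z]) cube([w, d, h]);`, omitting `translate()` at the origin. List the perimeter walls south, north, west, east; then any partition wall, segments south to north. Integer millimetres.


cube([5500, 150, 2600]);
translate([0, 3850, 0]) cube([5500, 150, 2600]);
translate([0, 150, 0]) cube([150, 3700, 2600]);
translate([5350, 150, 0]) cube([150, 3700, 2600]);
translate([2500, 150, 0]) cube([150, 1000, 2600]);
translate([2500, 2150, 0]) cube([150, 1700, 2600]);
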